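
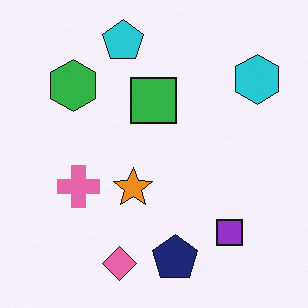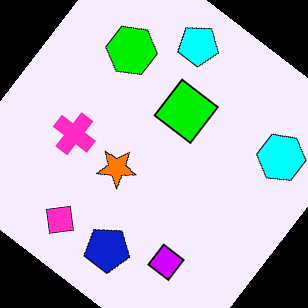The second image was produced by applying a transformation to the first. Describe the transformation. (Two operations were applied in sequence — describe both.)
The transformation is: rotated clockwise by a large amount — several tens of degrees, then heavily oversaturated.

Every shape is tilted by the same angle and the image corners show triangular fill wedges — a whole-image rotation by a non-right angle. All colors are more vivid — a global saturation change.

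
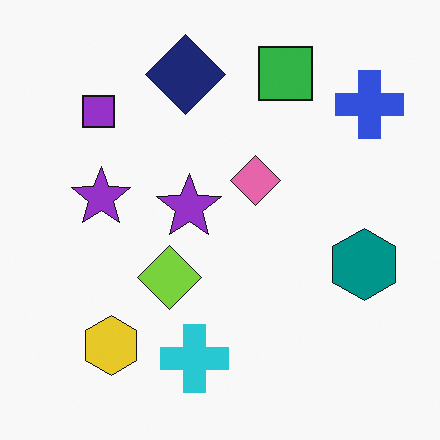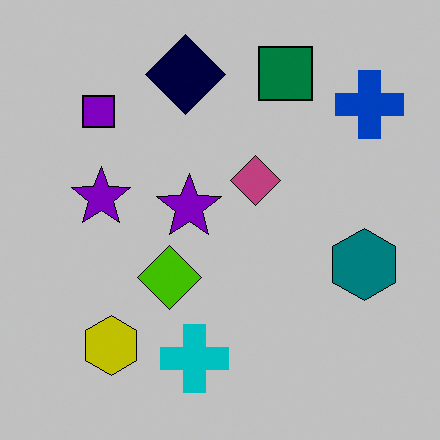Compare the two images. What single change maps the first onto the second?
The second image is the first aggressively posterized.

Each flat color has snapped to a coarser quantized level — most visibly, the near-white background has dropped to a flat grey.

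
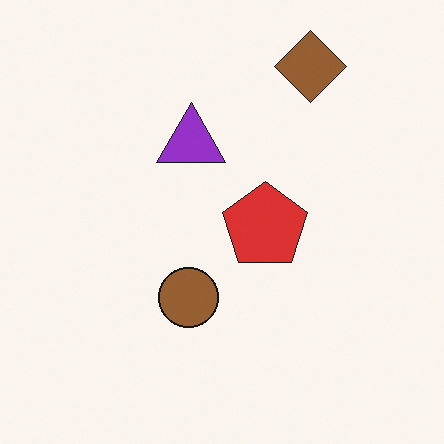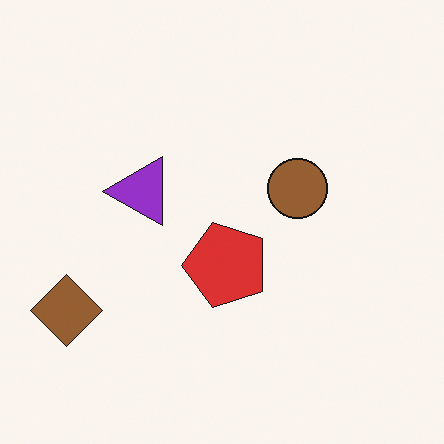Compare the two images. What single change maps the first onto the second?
The second image is the first transposed (reflected across the top-left ↔ bottom-right diagonal).

Shapes have swapped their row and column positions — what was in the top-right is now in the bottom-left — a diagonal reflection.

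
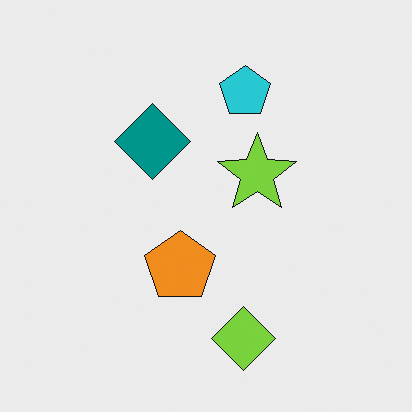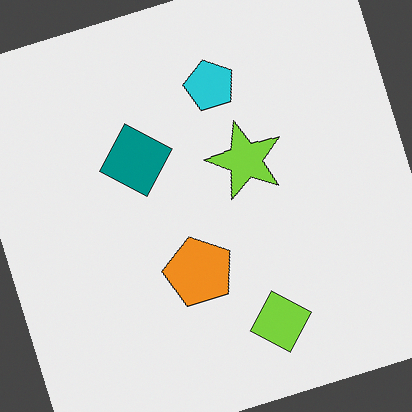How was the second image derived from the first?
The second image is the first rotated counter-clockwise by a moderate amount.

Every shape is tilted by the same angle and the image corners show triangular fill wedges — a whole-image rotation by a non-right angle.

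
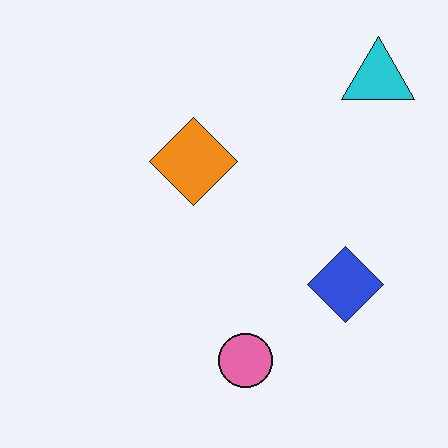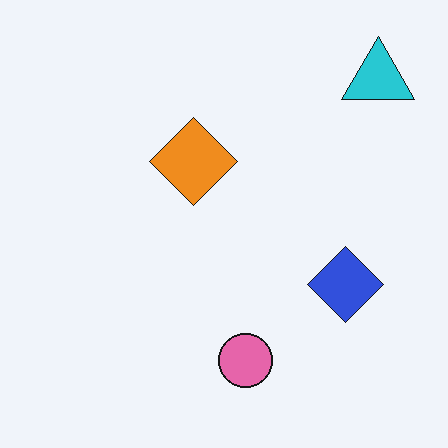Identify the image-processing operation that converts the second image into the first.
The first image is the second given moderate JPEG compression.

Blocky 8×8 compression artifacts appear around shape edges and the flat background shows ringing — characteristic JPEG degradation.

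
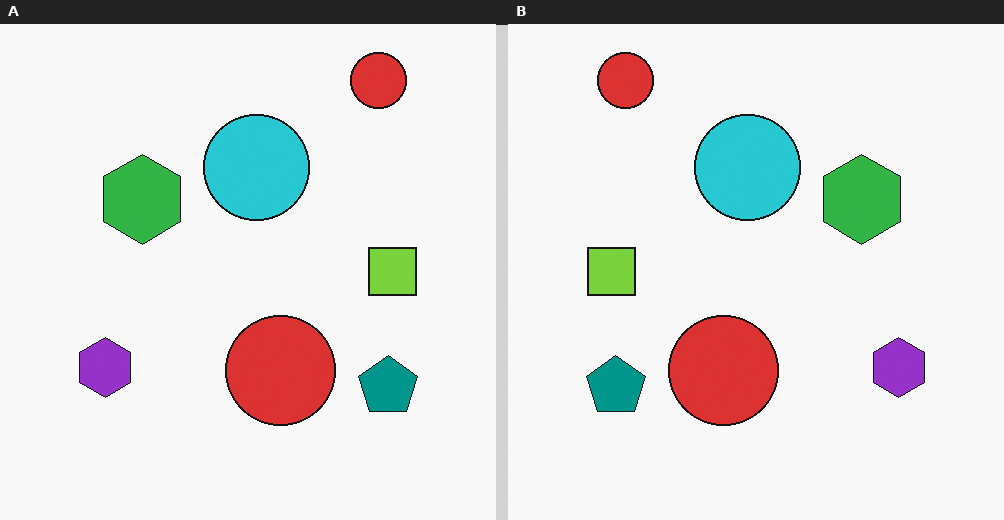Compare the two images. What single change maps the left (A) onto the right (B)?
Flipped horizontally (left ↔ right).

The lime square is in the right of the left (A) image and the left of the right (B) — shapes on opposite sides of the vertical midline have swapped in a mirror flip.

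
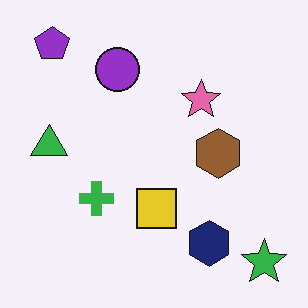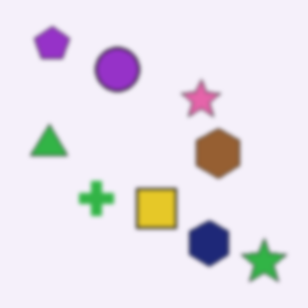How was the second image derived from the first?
Given a subtle gaussian blur.

Shape edges and outlines are uniformly softened across the whole image.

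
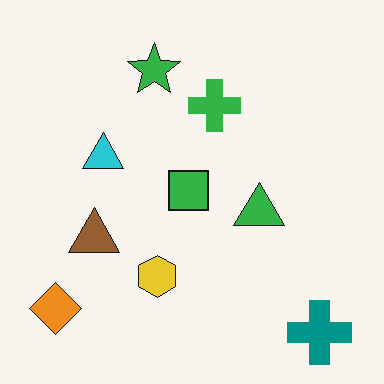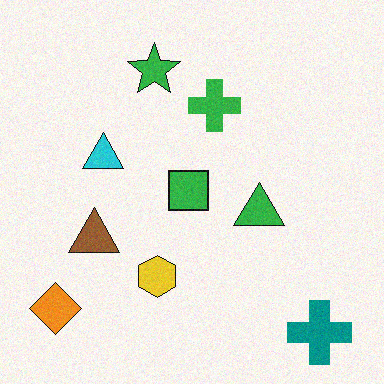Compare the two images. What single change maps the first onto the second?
This is the original image degraded with subtle gaussian noise.

Random speckle covers the whole image, including the flat background.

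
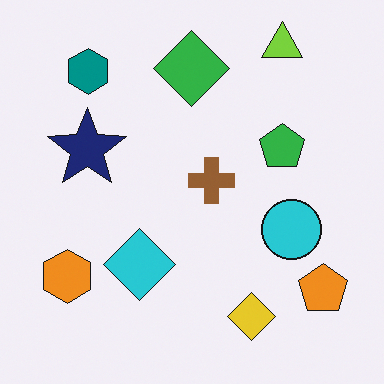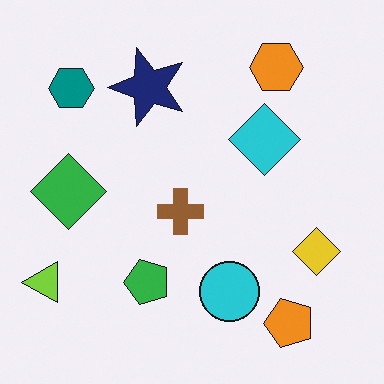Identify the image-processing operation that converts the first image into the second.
This is the original image transposed (reflected across the top-left ↔ bottom-right diagonal).

Shapes have swapped their row and column positions — what was in the top-right is now in the bottom-left — a diagonal reflection.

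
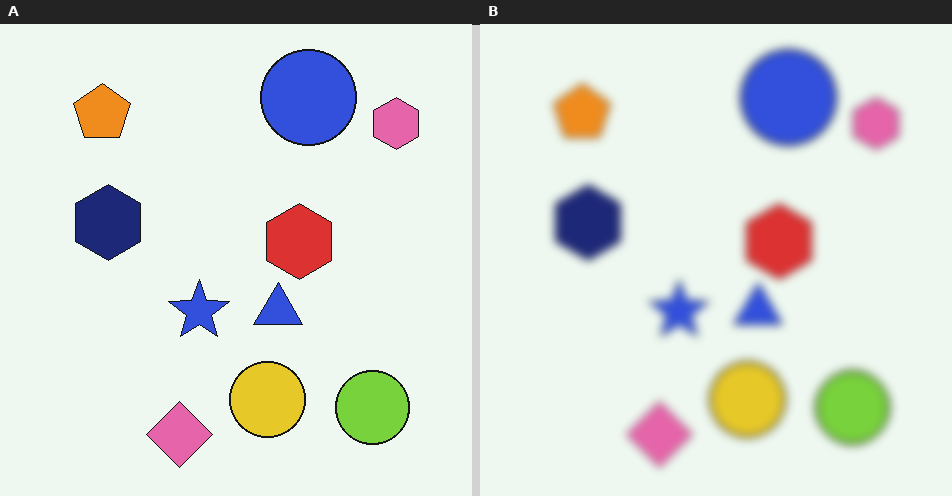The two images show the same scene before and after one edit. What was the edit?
The right (B) image is the left (A) noticeably gaussian-blurred.

Shape edges and outlines are uniformly softened across the whole image.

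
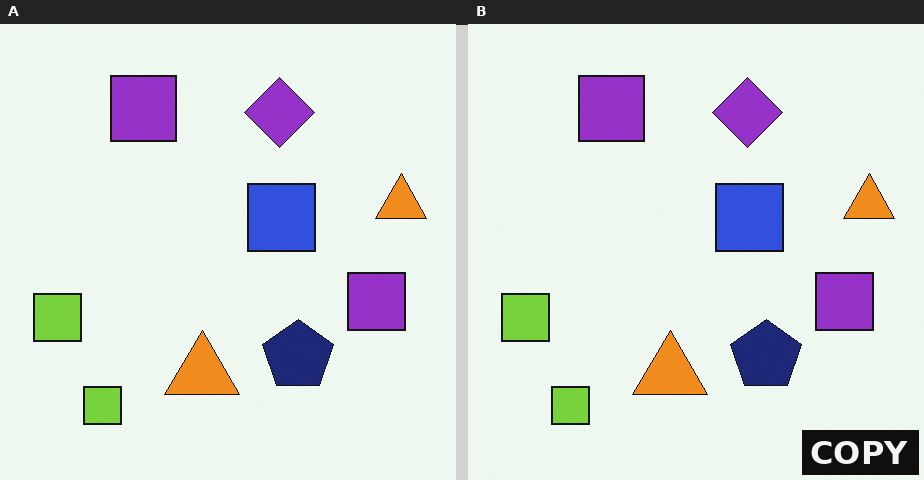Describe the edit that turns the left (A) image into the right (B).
Watermarked with the text "COPY" in the lower-right corner.

A dark label reading "COPY" appears in the lower-right corner.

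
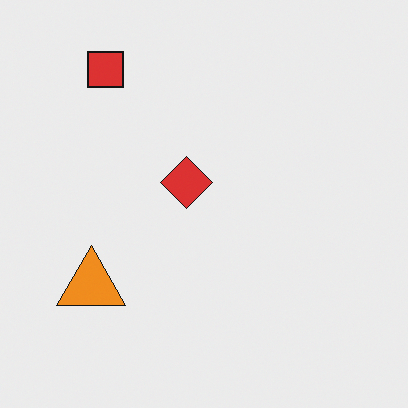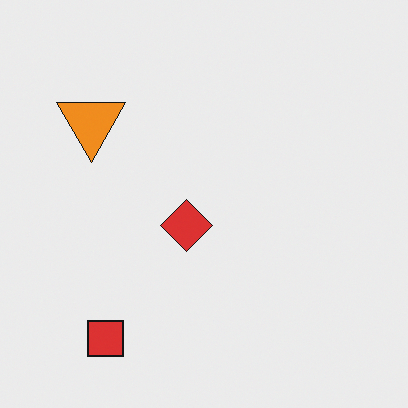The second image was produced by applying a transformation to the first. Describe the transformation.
The image was flipped vertically (top ↔ bottom).

The red square is in the top-left of the first image and the bottom-left of the second — shapes on opposite sides of the horizontal midline have swapped in a mirror flip.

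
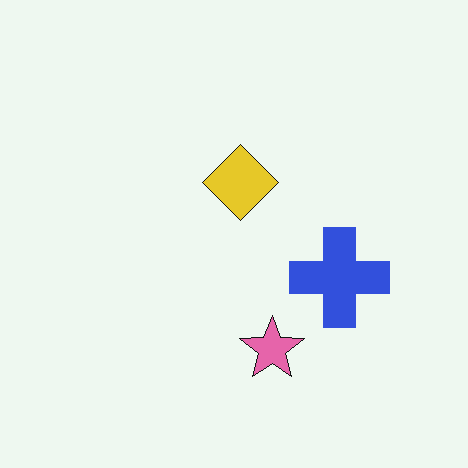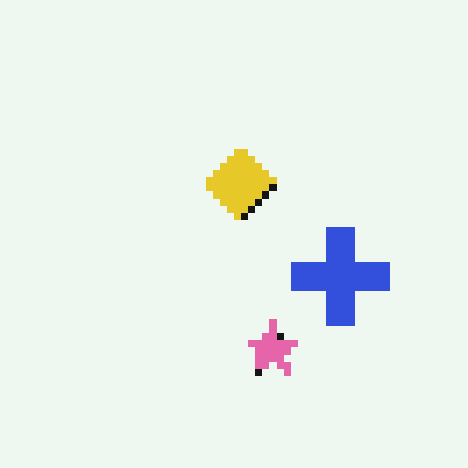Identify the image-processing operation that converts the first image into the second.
This is the original image moderately pixelated.

Shapes are reduced to large square blocks; fine edges and outlines are lost — a downscale-then-upscale (mosaic) effect.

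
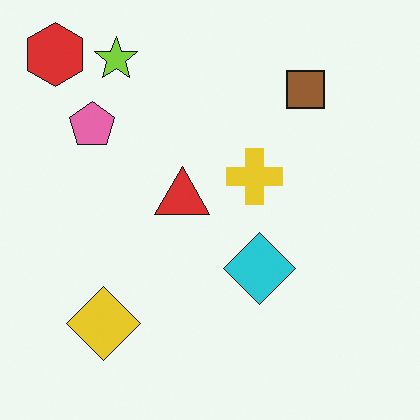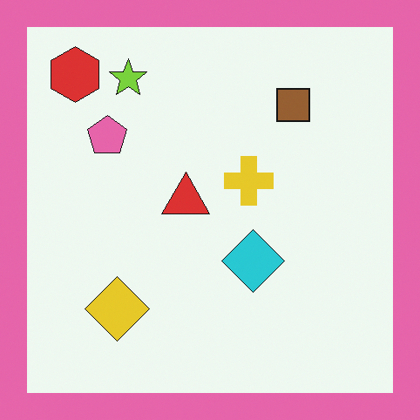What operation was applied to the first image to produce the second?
The second image is the first framed with a pink border.

A solid pink frame runs around the edge of the second image, with the content slightly shrunk inside it.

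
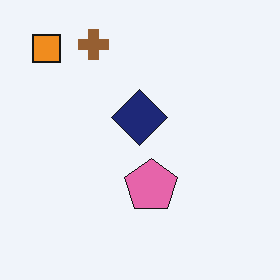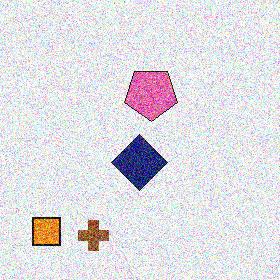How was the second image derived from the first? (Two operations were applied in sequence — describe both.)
This is the original image flipped vertically (top ↔ bottom), then degraded with strong gaussian noise.

The brown cross is in the top-left of the first image and the bottom-left of the second — shapes on opposite sides of the horizontal midline have swapped in a mirror flip. Random speckle covers the whole image, including the flat background.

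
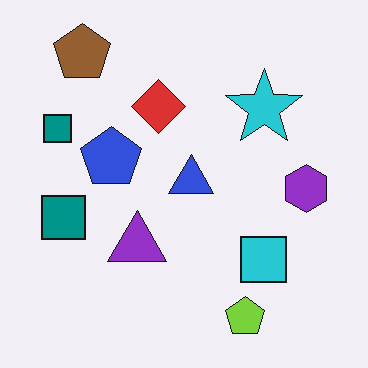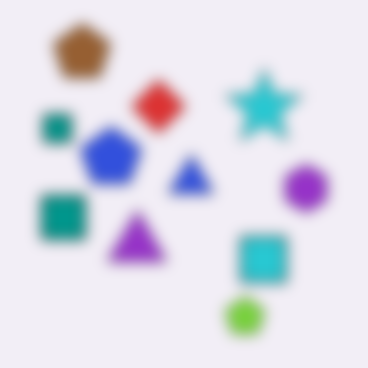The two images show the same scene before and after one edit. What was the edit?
The transformation is: strongly gaussian-blurred.

Shape edges and outlines are uniformly softened across the whole image.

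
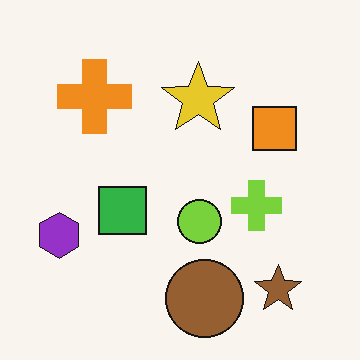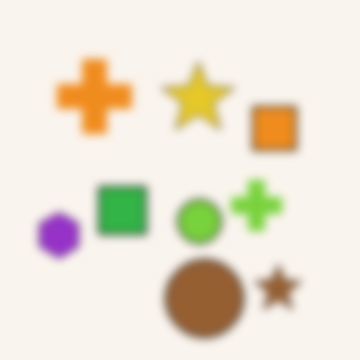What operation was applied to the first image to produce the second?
The transformation is: moderately blurred.

Shape edges and outlines are uniformly softened across the whole image.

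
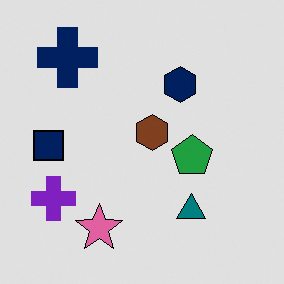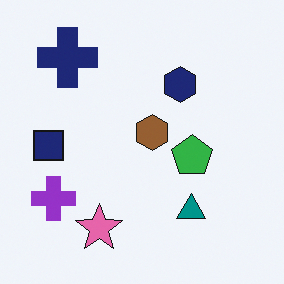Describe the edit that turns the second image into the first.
The transformation is: moderately posterized.

Each flat color has snapped to a coarser quantized level — most visibly, the near-white background has dropped to a flat grey.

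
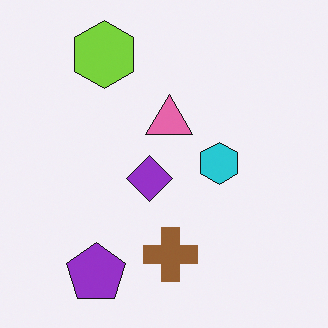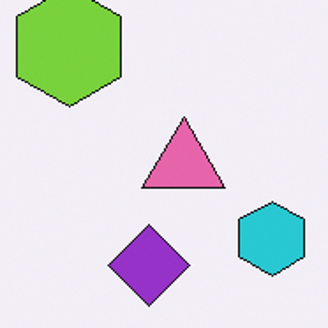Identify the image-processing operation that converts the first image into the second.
This is the original image cropped to a noticeably smaller region and rescaled.

The visible shapes are larger and the field of view is narrower; shapes near the original edges may be partly or wholly outside the frame — a crop-and-rescale.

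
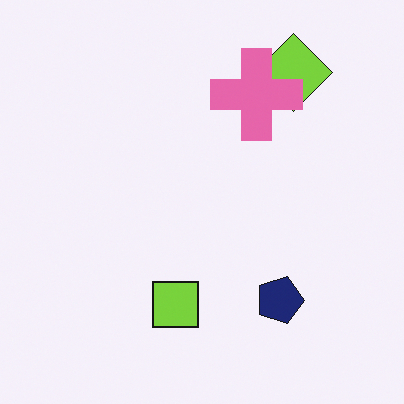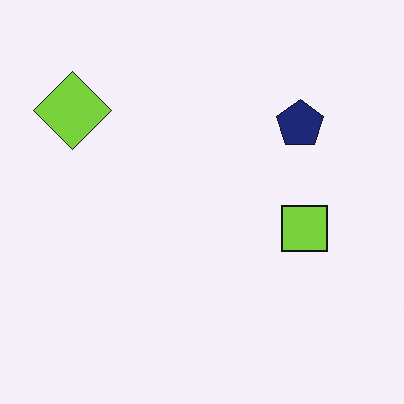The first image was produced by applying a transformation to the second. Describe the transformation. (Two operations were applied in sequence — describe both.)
It was rotated 90° clockwise, then overlaid with an additional pink cross.

The lime diamond sits in the top-left of the second image and the top-right of the first — consistent with a whole-image 90° clockwise rotation. A pink cross appears in the first image that is absent from the second.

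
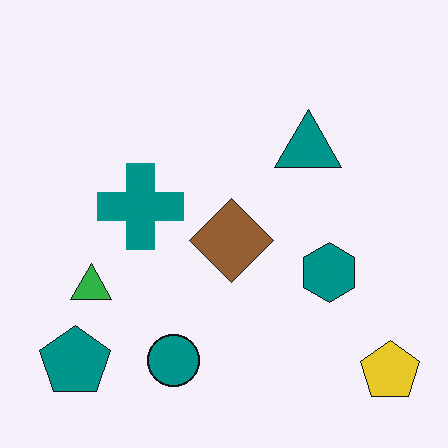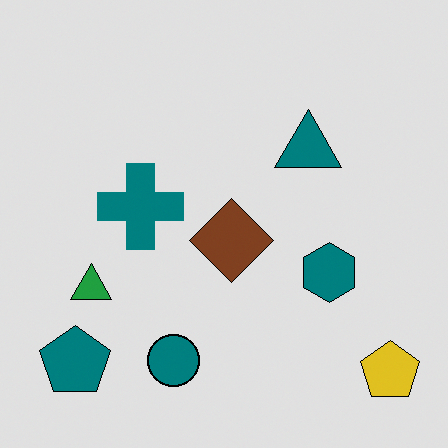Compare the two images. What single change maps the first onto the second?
The image was moderately posterized.

Each flat color has snapped to a coarser quantized level — most visibly, the near-white background has dropped to a flat grey.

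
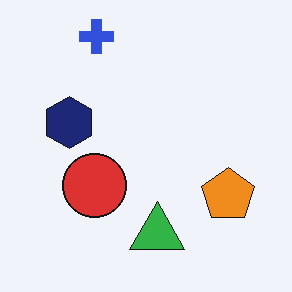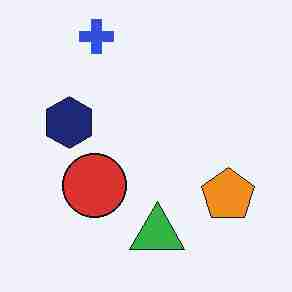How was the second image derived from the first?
This is the original image degraded with heavy JPEG compression.

Blocky 8×8 compression artifacts appear around shape edges and the flat background shows ringing — characteristic JPEG degradation.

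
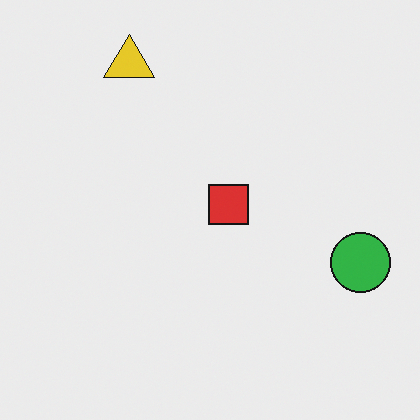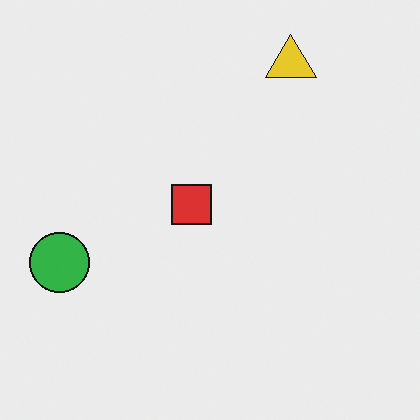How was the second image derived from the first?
Flipped horizontally (left ↔ right).

The green circle is in the right of the first image and the left of the second — shapes on opposite sides of the vertical midline have swapped in a mirror flip.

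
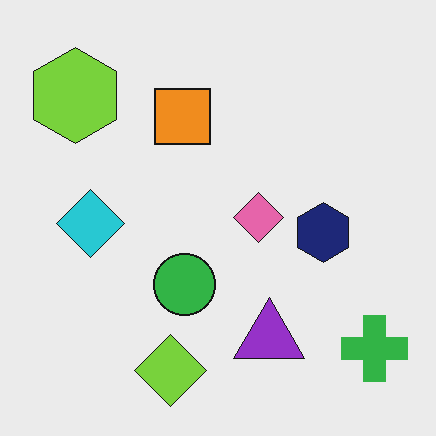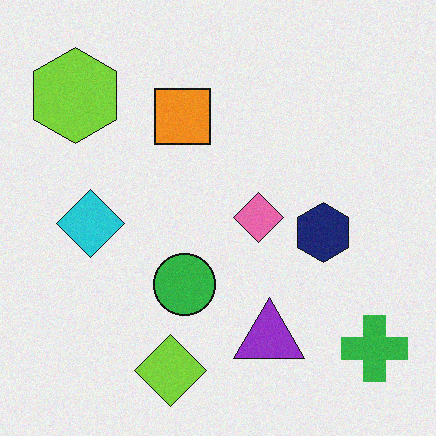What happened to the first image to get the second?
The second image is the first degraded with light additive noise.

Random speckle covers the whole image, including the flat background.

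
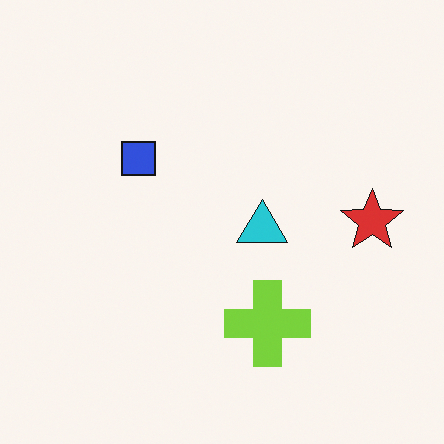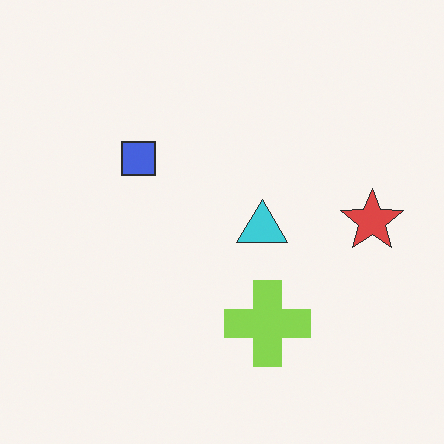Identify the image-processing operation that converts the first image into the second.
This is the original image given slightly reduced contrast.

Tones are pushed toward mid-grey across the whole image — a global contrast change.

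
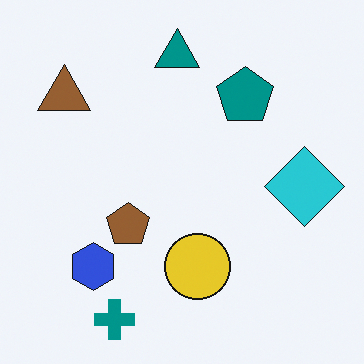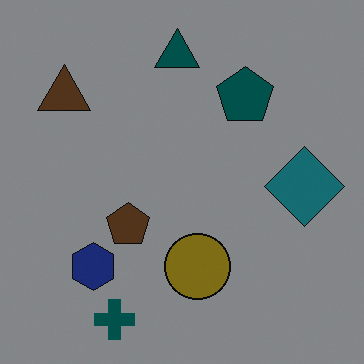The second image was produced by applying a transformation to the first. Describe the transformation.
The image was darkened a lot.

Every pixel — background and shapes alike — is uniformly darkened.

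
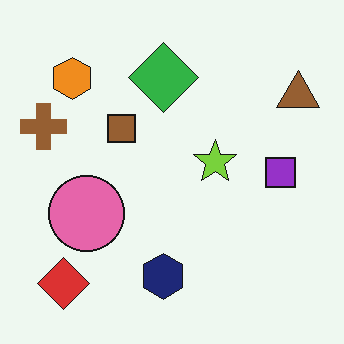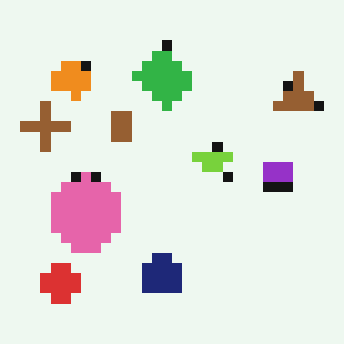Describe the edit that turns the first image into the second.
The second image is the first heavily pixelated into large blocks.

Shapes are reduced to large square blocks; fine edges and outlines are lost — a downscale-then-upscale (mosaic) effect.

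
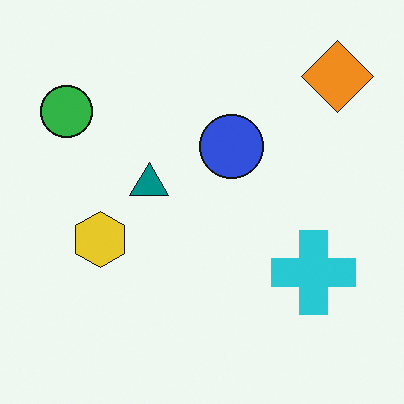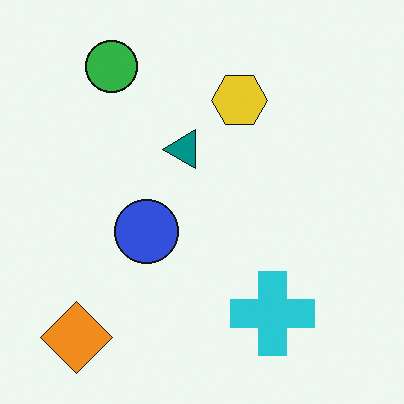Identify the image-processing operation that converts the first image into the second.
The transformation is: transposed (reflected across the top-left ↔ bottom-right diagonal).

Shapes have swapped their row and column positions — what was in the top-right is now in the bottom-left — a diagonal reflection.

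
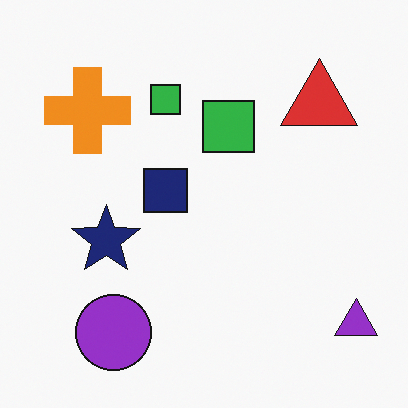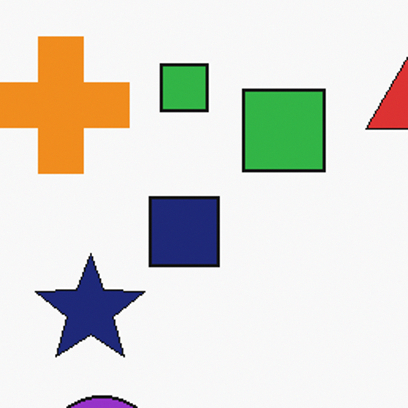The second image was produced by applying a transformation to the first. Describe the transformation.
This is the original image cropped to a modestly smaller region and rescaled.

The visible shapes are larger and the field of view is narrower; shapes near the original edges may be partly or wholly outside the frame — a crop-and-rescale.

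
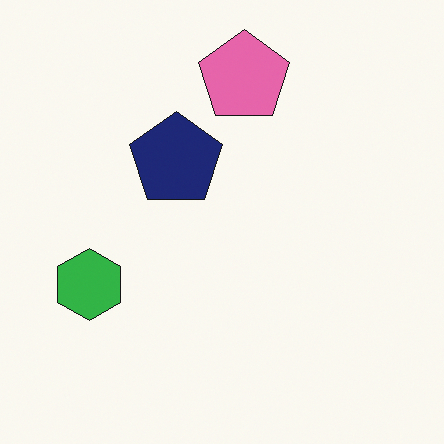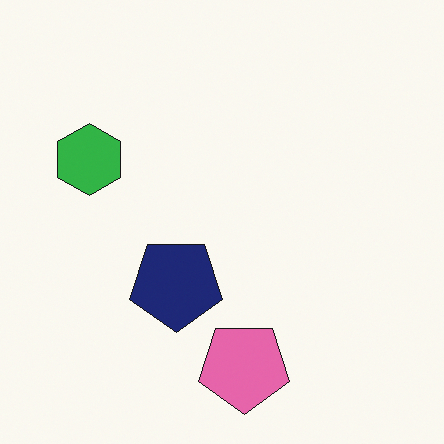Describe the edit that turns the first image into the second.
The transformation is: flipped vertically (top ↔ bottom).

The pink pentagon is in the top of the first image and the bottom of the second — shapes on opposite sides of the horizontal midline have swapped in a mirror flip.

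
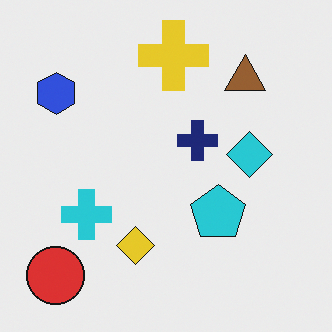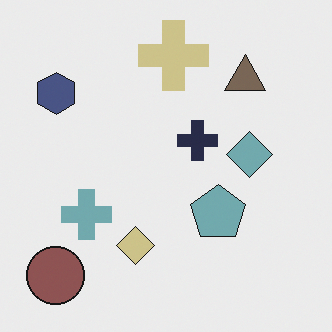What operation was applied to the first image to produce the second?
The image was made much more muted (saturation change).

All colors are more muted and greyish — a global saturation change.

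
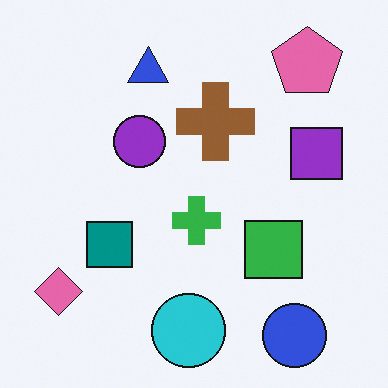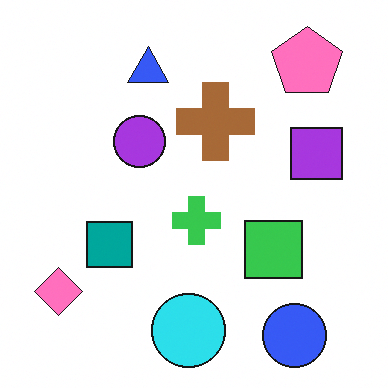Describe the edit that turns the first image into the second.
The second image is the first brightened a little.

Every pixel — background and shapes alike — is uniformly brightened.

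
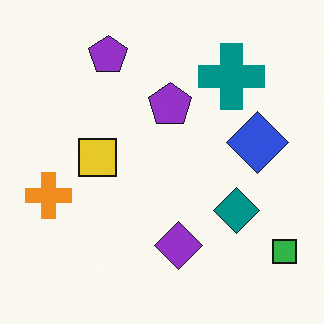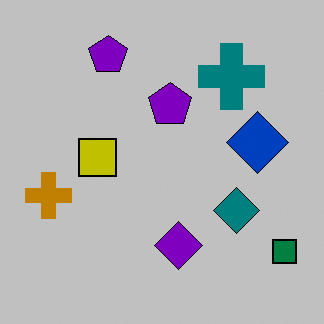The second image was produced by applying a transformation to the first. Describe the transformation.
The transformation is: aggressively posterized.

Each flat color has snapped to a coarser quantized level — most visibly, the near-white background has dropped to a flat grey.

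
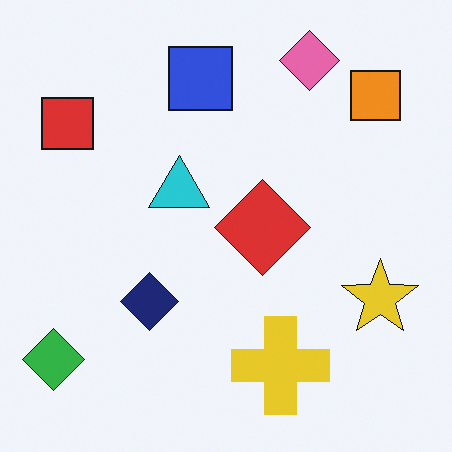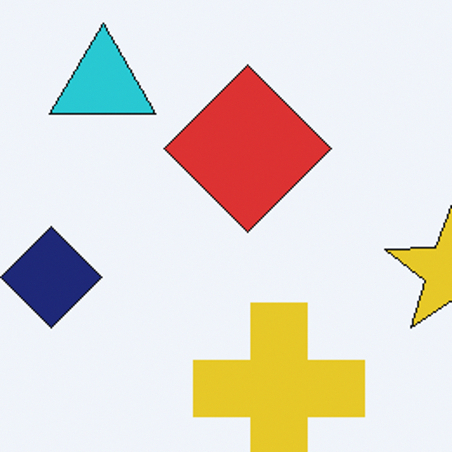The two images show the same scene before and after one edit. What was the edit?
The transformation is: cropped tightly and scaled back up.

The visible shapes are larger and the field of view is narrower; shapes near the original edges may be partly or wholly outside the frame — a crop-and-rescale.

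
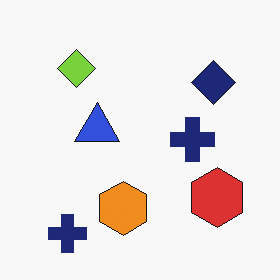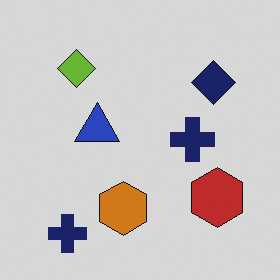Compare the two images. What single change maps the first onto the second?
This is the original image darkened a little.

Every pixel — background and shapes alike — is uniformly darkened.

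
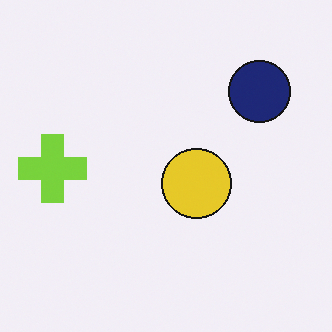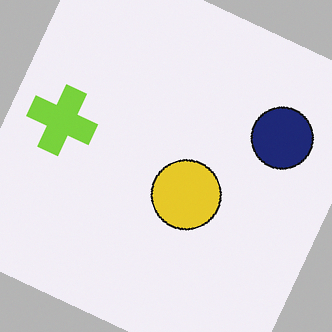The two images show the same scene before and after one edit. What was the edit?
It was rotated clockwise by a moderate amount.

Every shape is tilted by the same angle and the image corners show triangular fill wedges — a whole-image rotation by a non-right angle.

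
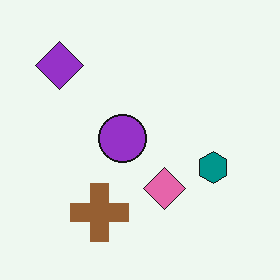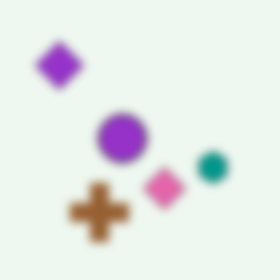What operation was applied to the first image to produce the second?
The transformation is: moderately blurred.

Shape edges and outlines are uniformly softened across the whole image.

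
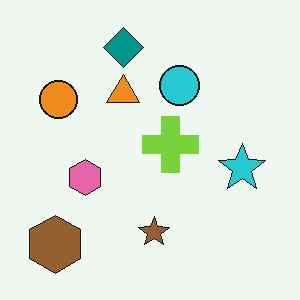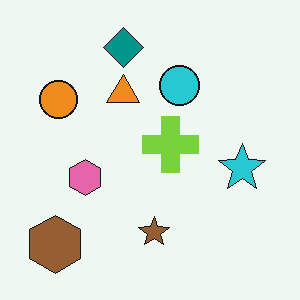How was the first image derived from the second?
The first image is the second given moderate JPEG compression.

Blocky 8×8 compression artifacts appear around shape edges and the flat background shows ringing — characteristic JPEG degradation.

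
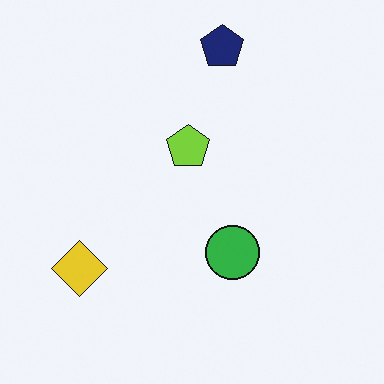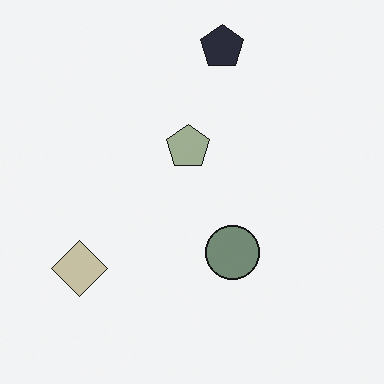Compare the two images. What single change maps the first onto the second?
The second image is the first made much more muted (saturation change).

All colors are more muted and greyish — a global saturation change.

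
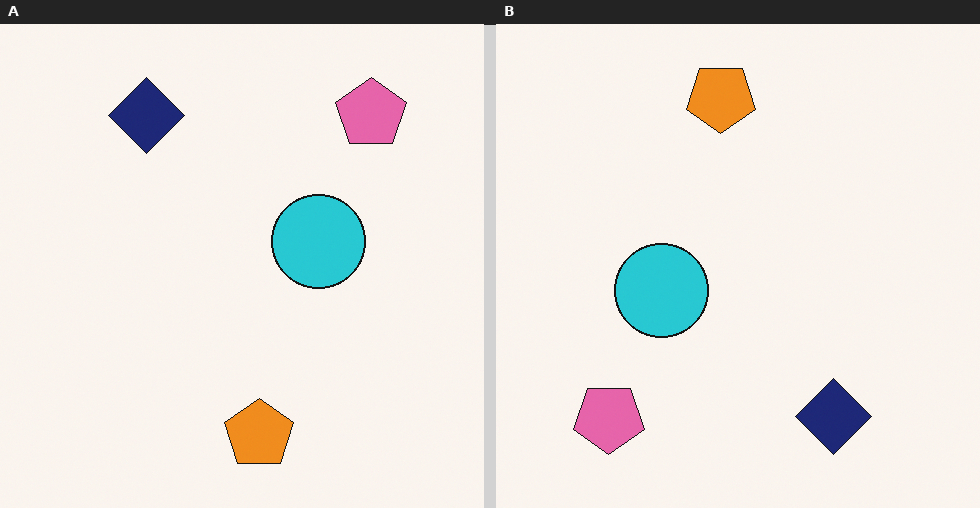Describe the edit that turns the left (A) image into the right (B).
The image was rotated 180°.

The pink pentagon sits in the top-right of the left (A) image and the bottom-left of the right (B) — consistent with a whole-image 180° rotation.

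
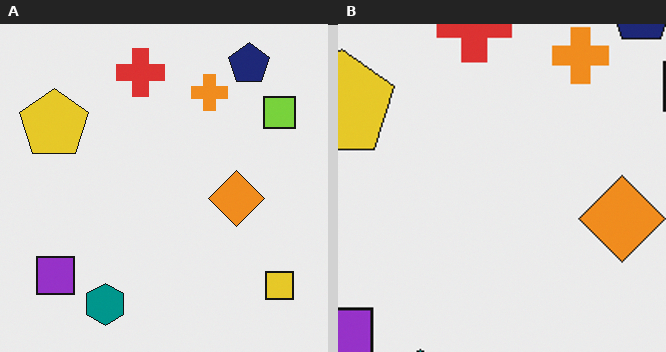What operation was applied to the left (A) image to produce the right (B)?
Cropped slightly and scaled back up.

The visible shapes are larger and the field of view is narrower; shapes near the original edges may be partly or wholly outside the frame — a crop-and-rescale.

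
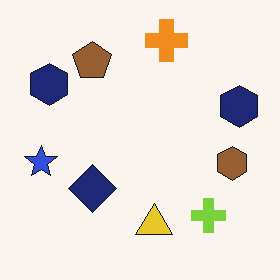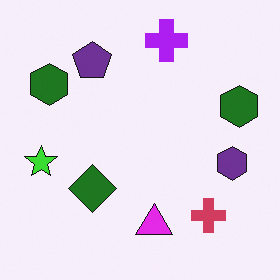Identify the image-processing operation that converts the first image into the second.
It was hue-shifted by a large amount.

Every shape's color has rotated by the same amount around the hue wheel — a uniform hue shift.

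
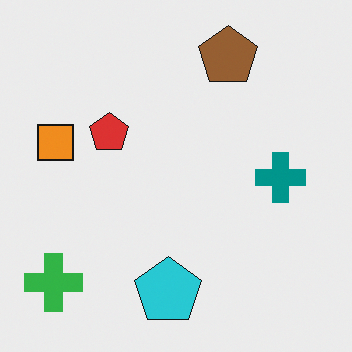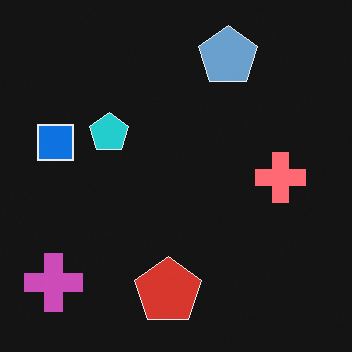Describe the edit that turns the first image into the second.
This is the original image color-inverted (negative).

The light background has become dark and every shape's color is its complement — a photographic negative.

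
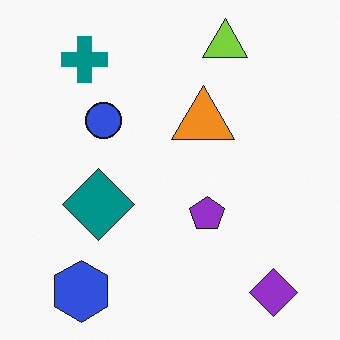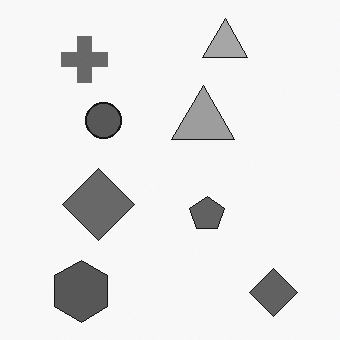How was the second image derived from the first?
The transformation is: converted to grayscale.

All color is removed — every shape is now a shade of grey.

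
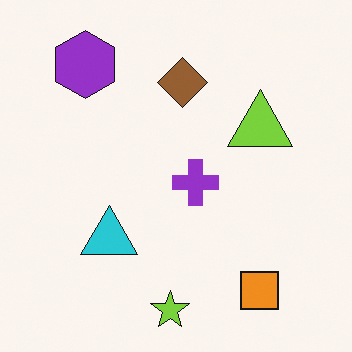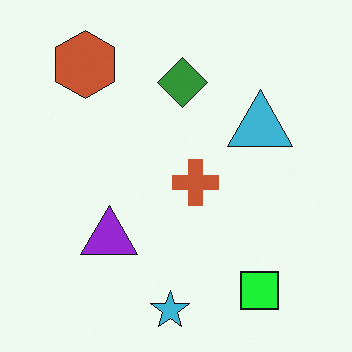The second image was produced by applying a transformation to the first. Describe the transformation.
This is the original image hue-shifted through roughly a third of the color wheel.

Every shape's color has rotated by the same amount around the hue wheel — a uniform hue shift.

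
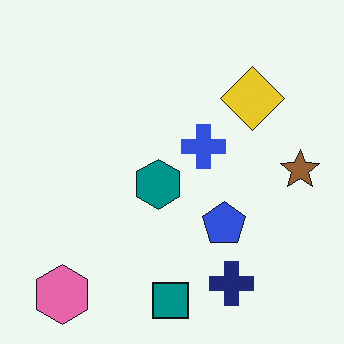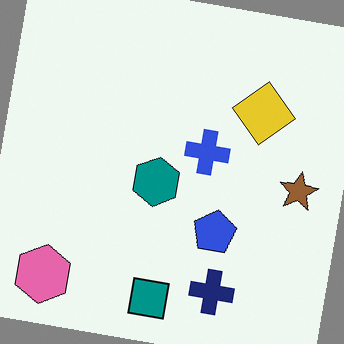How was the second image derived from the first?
The transformation is: rotated clockwise by a slight angle.

Every shape is tilted by the same angle and the image corners show triangular fill wedges — a whole-image rotation by a non-right angle.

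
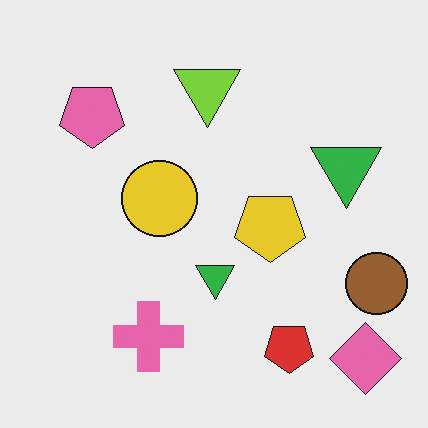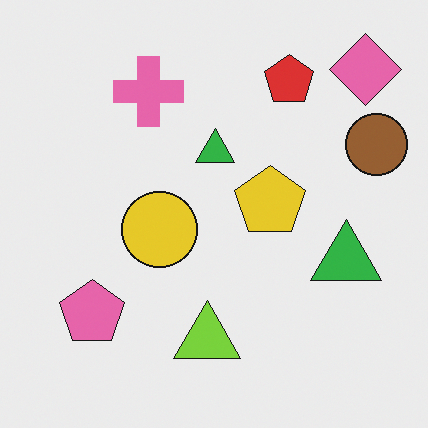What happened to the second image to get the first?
It was flipped vertically (top ↔ bottom).

The pink diamond is in the top-right of the second image and the bottom-right of the first — shapes on opposite sides of the horizontal midline have swapped in a mirror flip.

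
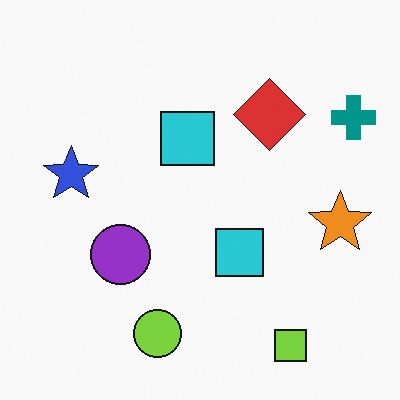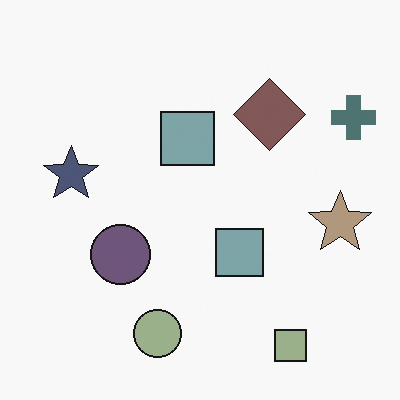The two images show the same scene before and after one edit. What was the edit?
This is the original image made much more muted (saturation change).

All colors are more muted and greyish — a global saturation change.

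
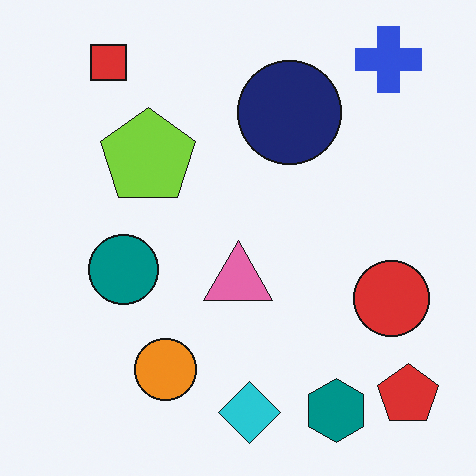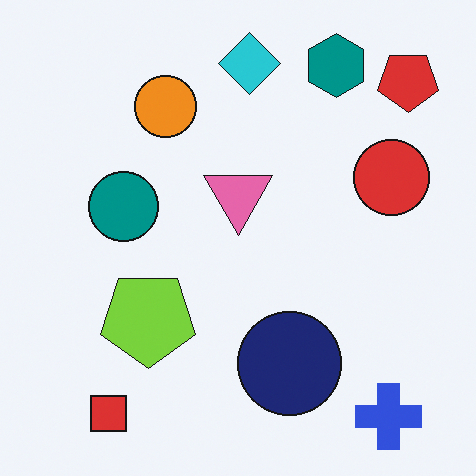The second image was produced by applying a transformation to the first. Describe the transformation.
The second image is the first flipped vertically (top ↔ bottom).

The blue cross is in the top-right of the first image and the bottom-right of the second — shapes on opposite sides of the horizontal midline have swapped in a mirror flip.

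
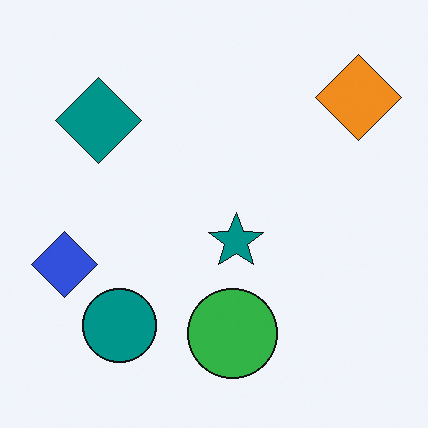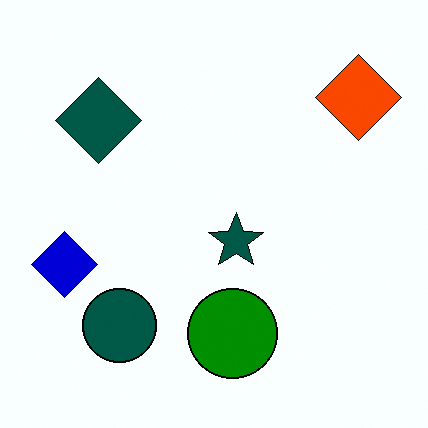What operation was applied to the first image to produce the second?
The transformation is: boosted in contrast.

Tones are pushed away from mid-grey across the whole image — a global contrast change.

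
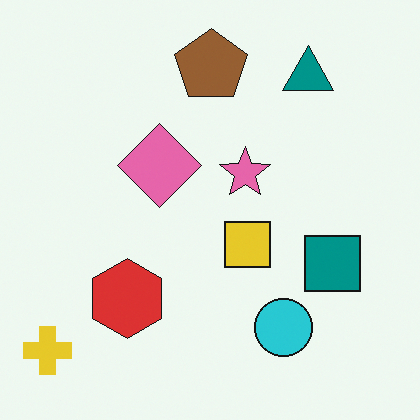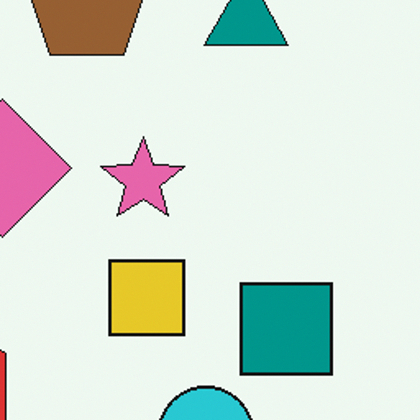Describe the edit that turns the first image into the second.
The transformation is: cropped tightly and scaled back up.

The visible shapes are larger and the field of view is narrower; shapes near the original edges may be partly or wholly outside the frame — a crop-and-rescale.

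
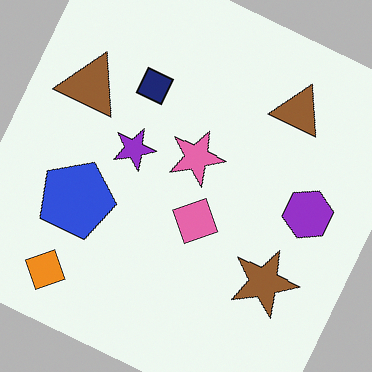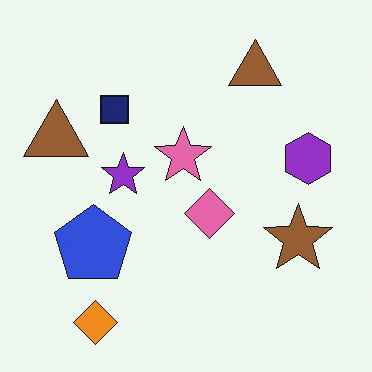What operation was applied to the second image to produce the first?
The image was rotated clockwise by a clearly visible amount.

Every shape is tilted by the same angle and the image corners show triangular fill wedges — a whole-image rotation by a non-right angle.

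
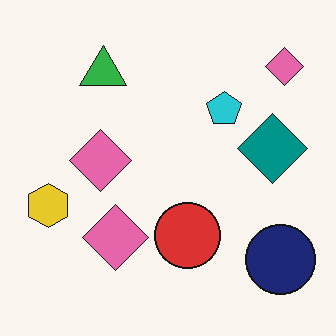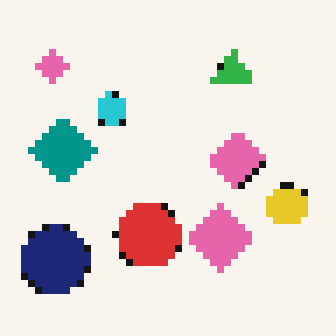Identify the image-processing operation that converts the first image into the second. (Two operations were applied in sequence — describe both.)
It was flipped horizontally (left ↔ right), then moderately pixelated.

The yellow hexagon is in the left of the first image and the right of the second — shapes on opposite sides of the vertical midline have swapped in a mirror flip. Shapes are reduced to large square blocks; fine edges and outlines are lost — a downscale-then-upscale (mosaic) effect.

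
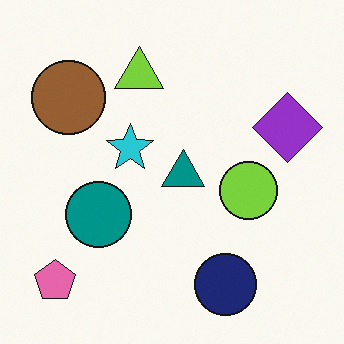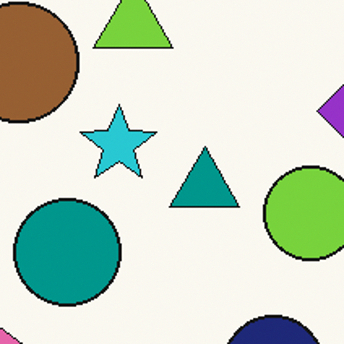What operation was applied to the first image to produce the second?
Cropped to a noticeably smaller region and rescaled.

The visible shapes are larger and the field of view is narrower; shapes near the original edges may be partly or wholly outside the frame — a crop-and-rescale.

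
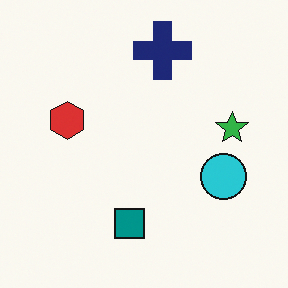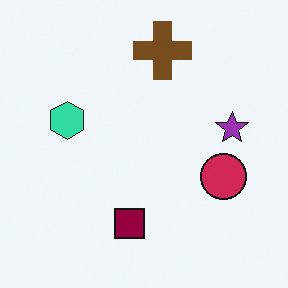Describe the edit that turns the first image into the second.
The transformation is: hue-shifted through roughly half the color wheel.

Every shape's color has rotated by the same amount around the hue wheel — a uniform hue shift.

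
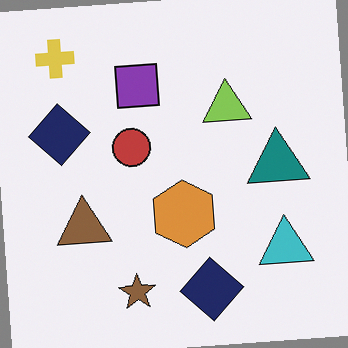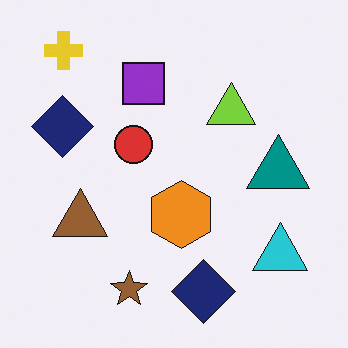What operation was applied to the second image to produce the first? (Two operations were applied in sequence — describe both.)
The transformation is: rotated counter-clockwise by a small amount, then slightly desaturated.

Every shape is tilted by the same angle and the image corners show triangular fill wedges — a whole-image rotation by a non-right angle. All colors are more muted and greyish — a global saturation change.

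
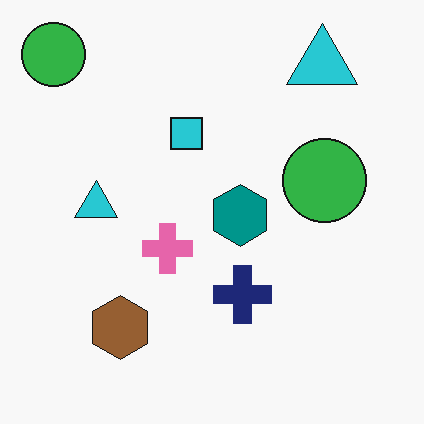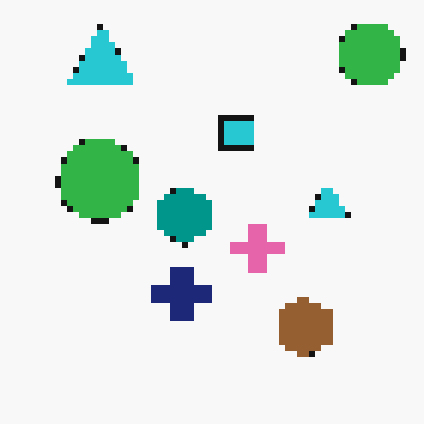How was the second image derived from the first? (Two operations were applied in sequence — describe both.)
This is the original image moderately pixelated, then flipped horizontally (left ↔ right).

Shapes are reduced to large square blocks; fine edges and outlines are lost — a downscale-then-upscale (mosaic) effect. The brown hexagon is in the bottom-left of the first image and the bottom-right of the second — shapes on opposite sides of the vertical midline have swapped in a mirror flip.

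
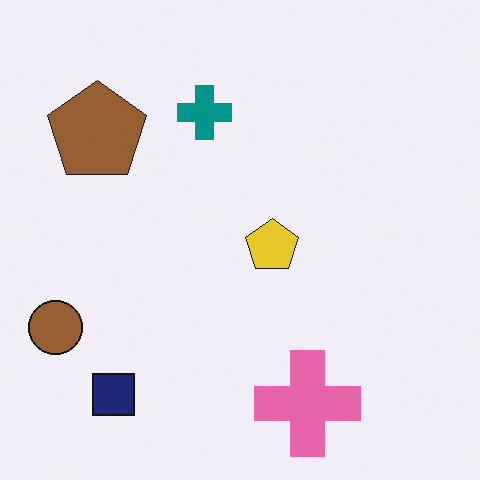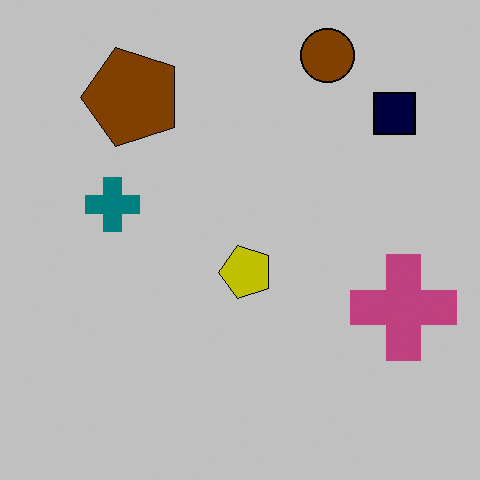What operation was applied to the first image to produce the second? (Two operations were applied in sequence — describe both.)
This is the original image aggressively posterized, then transposed (reflected across the top-left ↔ bottom-right diagonal).

Each flat color has snapped to a coarser quantized level — most visibly, the near-white background has dropped to a flat grey. Shapes have swapped their row and column positions — what was in the top-right is now in the bottom-left — a diagonal reflection.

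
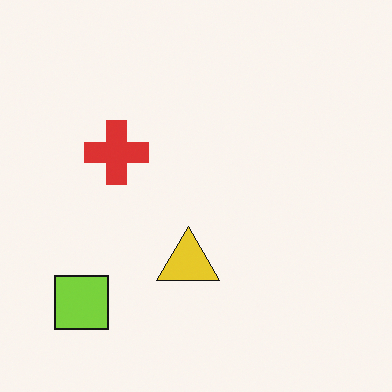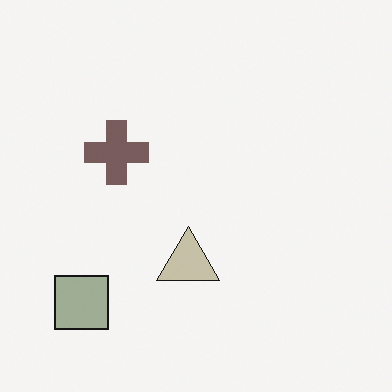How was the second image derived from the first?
It was made much more muted (saturation change).

All colors are more muted and greyish — a global saturation change.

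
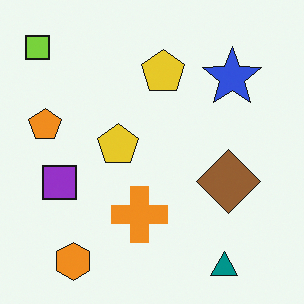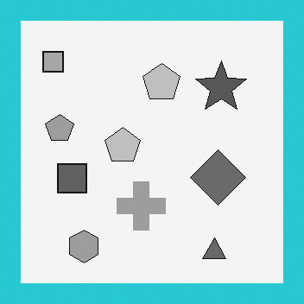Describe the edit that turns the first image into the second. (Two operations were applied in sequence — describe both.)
The transformation is: converted to grayscale, then framed with a cyan border.

All color is removed — every shape is now a shade of grey. A solid cyan frame runs around the edge of the second image, with the content slightly shrunk inside it.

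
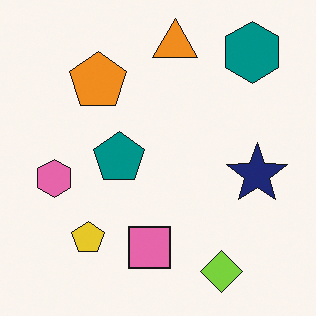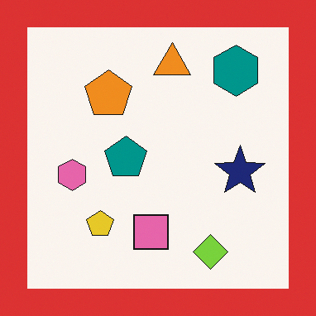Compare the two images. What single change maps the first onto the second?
The image was framed with a red border.

A solid red frame runs around the edge of the second image, with the content slightly shrunk inside it.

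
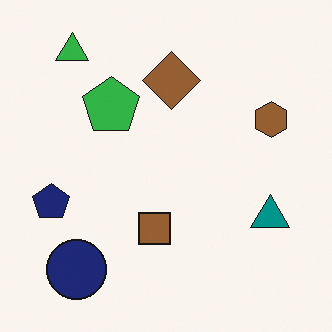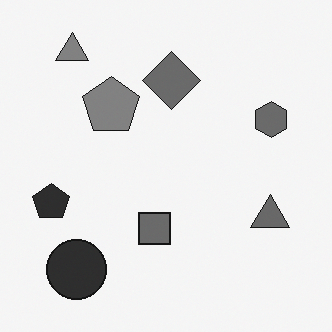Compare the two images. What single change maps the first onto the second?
The second image is the first converted to grayscale.

All color is removed — every shape is now a shade of grey.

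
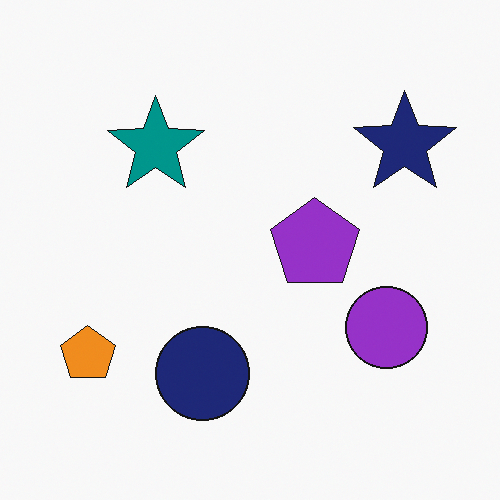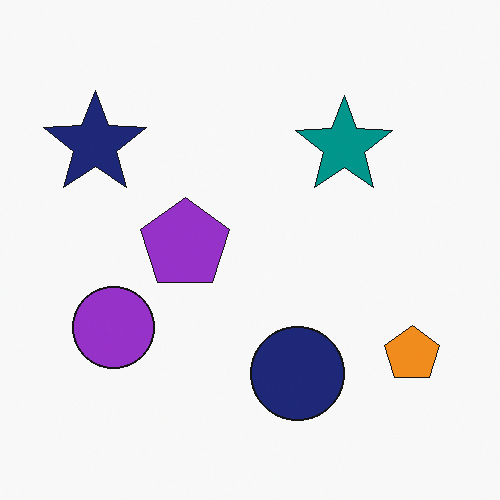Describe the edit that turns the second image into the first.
It was flipped horizontally (left ↔ right).

The orange pentagon is in the bottom-right of the second image and the bottom-left of the first — shapes on opposite sides of the vertical midline have swapped in a mirror flip.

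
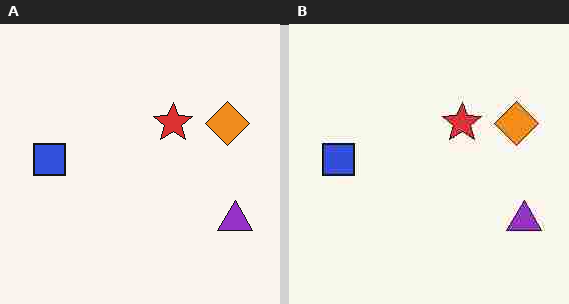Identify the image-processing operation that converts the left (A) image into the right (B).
It was degraded with heavy JPEG compression.

Blocky 8×8 compression artifacts appear around shape edges and the flat background shows ringing — characteristic JPEG degradation.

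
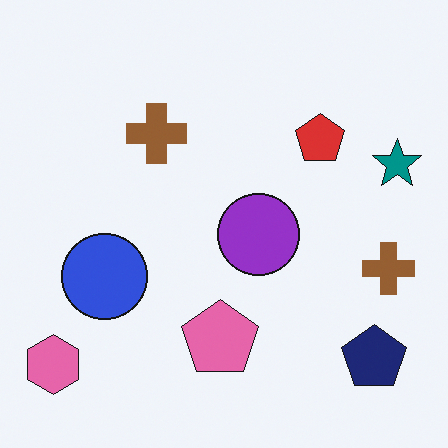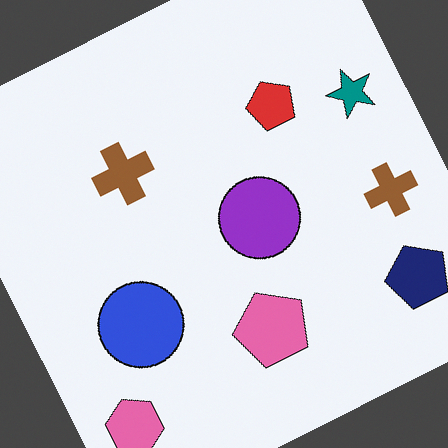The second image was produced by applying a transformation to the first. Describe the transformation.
It was rotated counter-clockwise by a moderate amount.

Every shape is tilted by the same angle and the image corners show triangular fill wedges — a whole-image rotation by a non-right angle.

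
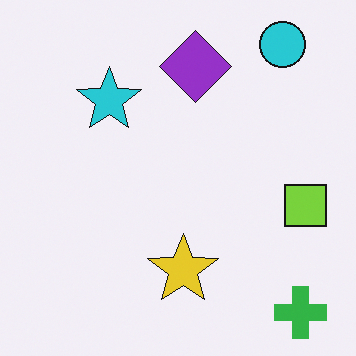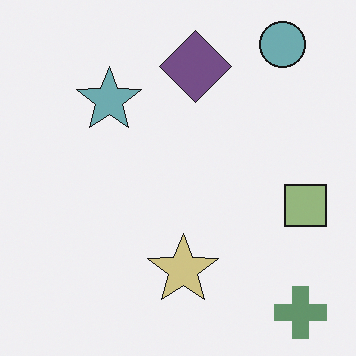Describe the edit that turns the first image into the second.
Heavily desaturated.

All colors are more muted and greyish — a global saturation change.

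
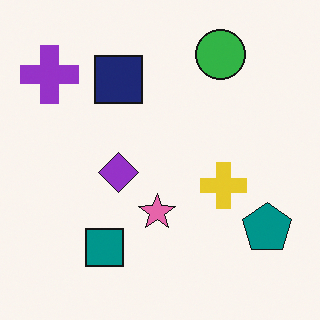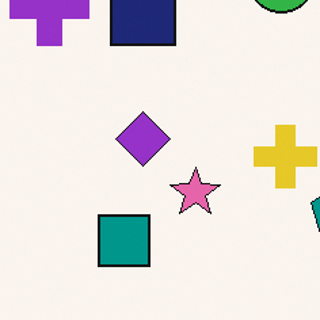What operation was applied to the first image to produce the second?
It was cropped slightly and scaled back up.

The visible shapes are larger and the field of view is narrower; shapes near the original edges may be partly or wholly outside the frame — a crop-and-rescale.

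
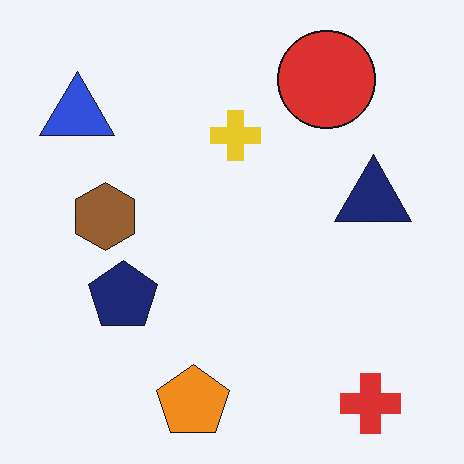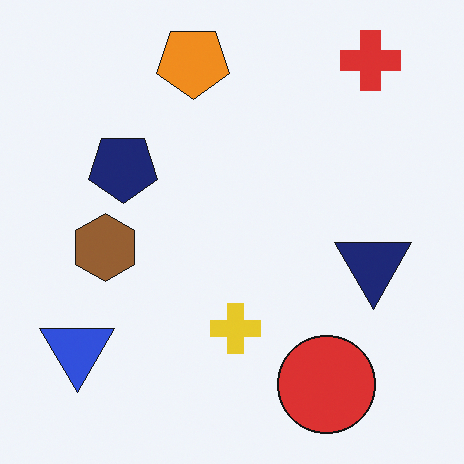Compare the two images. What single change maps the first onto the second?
The second image is the first flipped vertically (top ↔ bottom).

The red cross is in the bottom-right of the first image and the top-right of the second — shapes on opposite sides of the horizontal midline have swapped in a mirror flip.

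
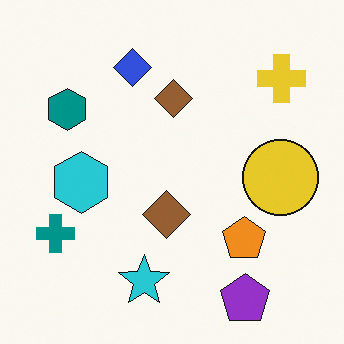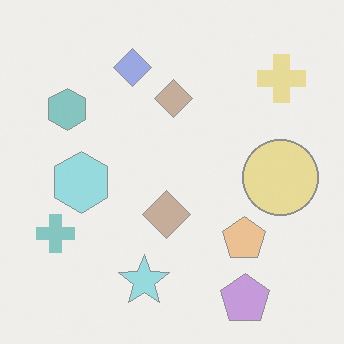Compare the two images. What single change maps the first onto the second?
The second image is the first given much lower contrast.

Tones are pushed toward mid-grey across the whole image — a global contrast change.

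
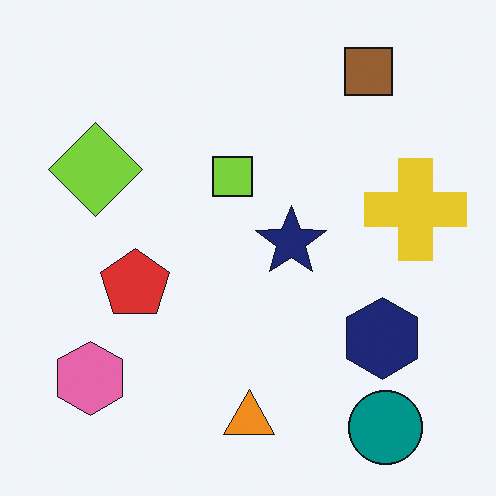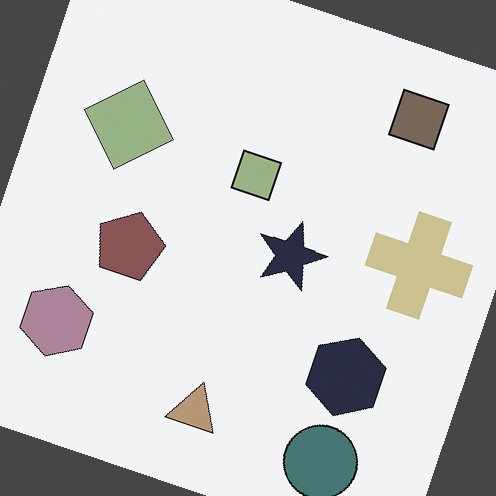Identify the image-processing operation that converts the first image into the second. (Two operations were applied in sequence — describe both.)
It was made much more muted (saturation change), then rotated clockwise by a moderate amount.

All colors are more muted and greyish — a global saturation change. Every shape is tilted by the same angle and the image corners show triangular fill wedges — a whole-image rotation by a non-right angle.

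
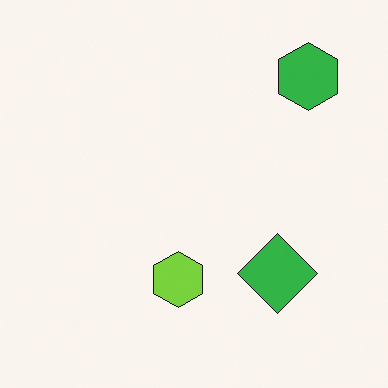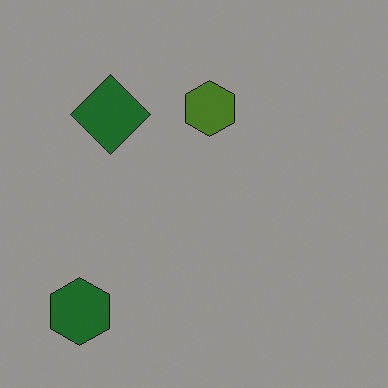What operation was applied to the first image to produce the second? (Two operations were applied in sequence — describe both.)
This is the original image noticeably darkened, then rotated 180°.

Every pixel — background and shapes alike — is uniformly darkened. The green hexagon sits in the top-right of the first image and the bottom-left of the second — consistent with a whole-image 180° rotation.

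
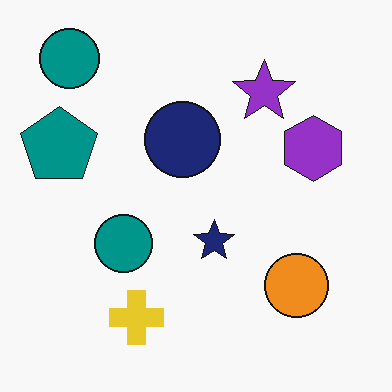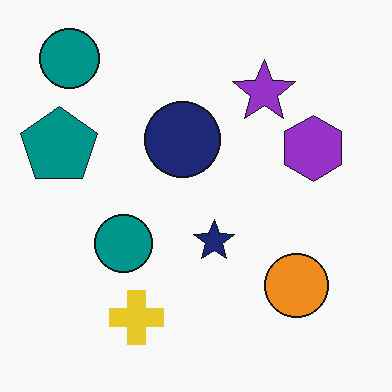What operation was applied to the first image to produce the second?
This is the original image JPEG-compressed with visible artifacts.

Blocky 8×8 compression artifacts appear around shape edges and the flat background shows ringing — characteristic JPEG degradation.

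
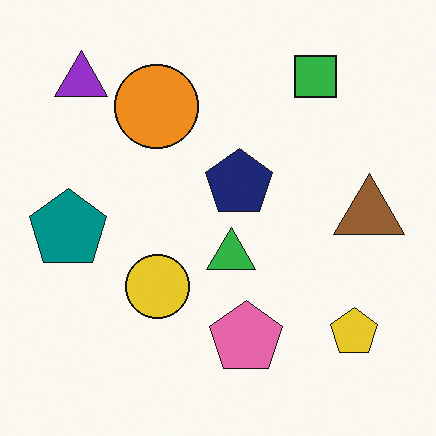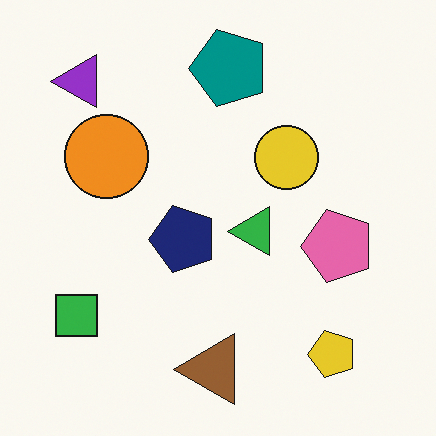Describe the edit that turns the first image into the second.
The image was transposed (reflected across the top-left ↔ bottom-right diagonal).

Shapes have swapped their row and column positions — what was in the top-right is now in the bottom-left — a diagonal reflection.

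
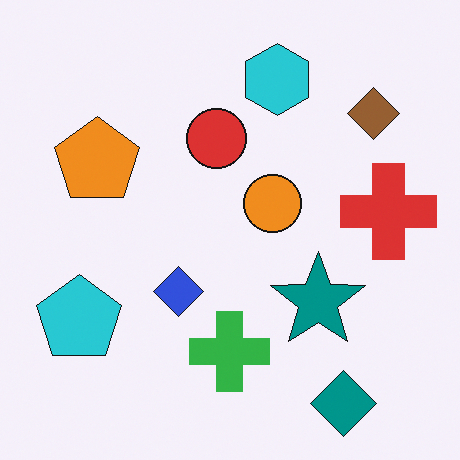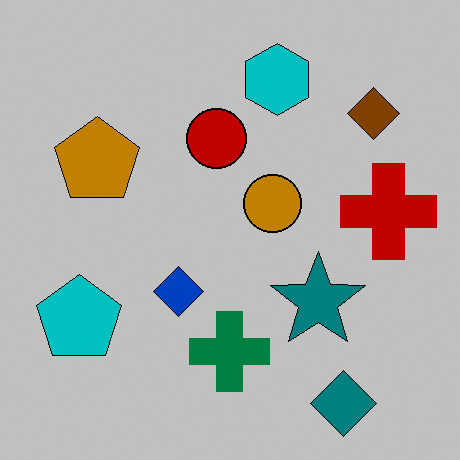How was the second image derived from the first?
The transformation is: heavily posterized to just a handful of flat colors.

Each flat color has snapped to a coarser quantized level — most visibly, the near-white background has dropped to a flat grey.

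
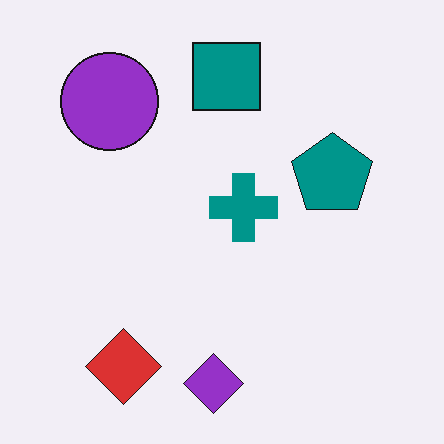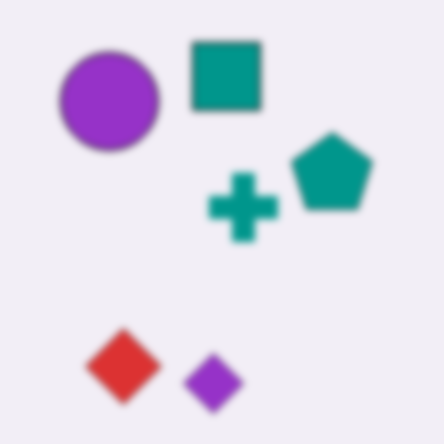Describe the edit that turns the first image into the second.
The second image is the first noticeably gaussian-blurred.

Shape edges and outlines are uniformly softened across the whole image.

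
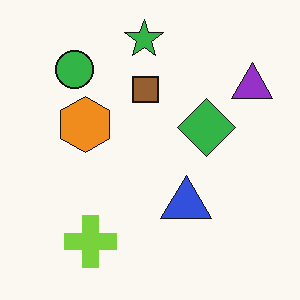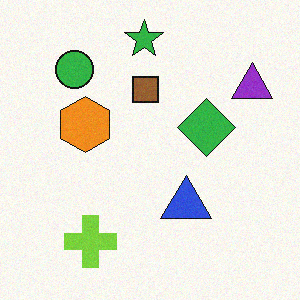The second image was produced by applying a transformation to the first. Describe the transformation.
The image was degraded with light additive noise.

Random speckle covers the whole image, including the flat background.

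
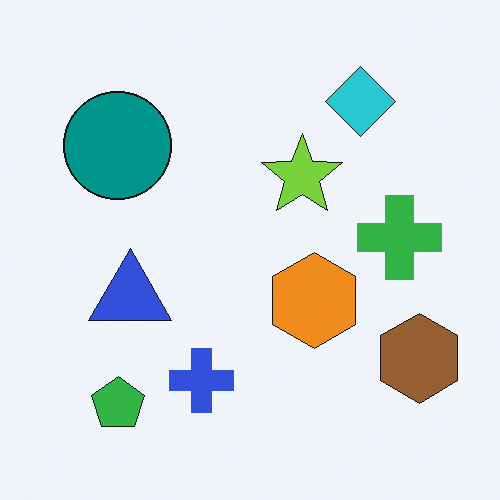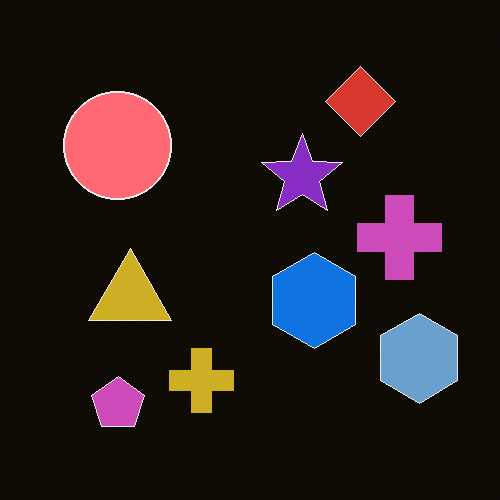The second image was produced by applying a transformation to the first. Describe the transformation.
The transformation is: color-inverted (negative).

The light background has become dark and every shape's color is its complement — a photographic negative.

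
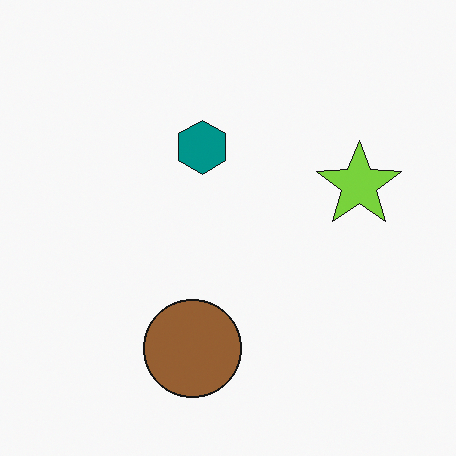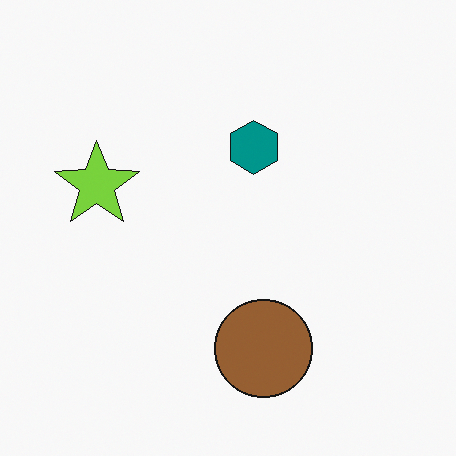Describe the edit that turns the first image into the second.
This is the original image flipped horizontally (left ↔ right).

The lime star is in the right of the first image and the left of the second — shapes on opposite sides of the vertical midline have swapped in a mirror flip.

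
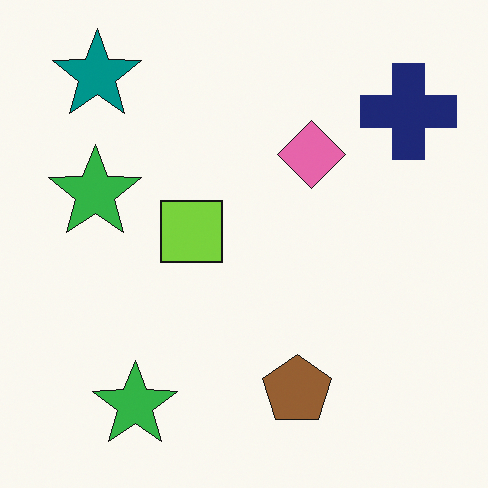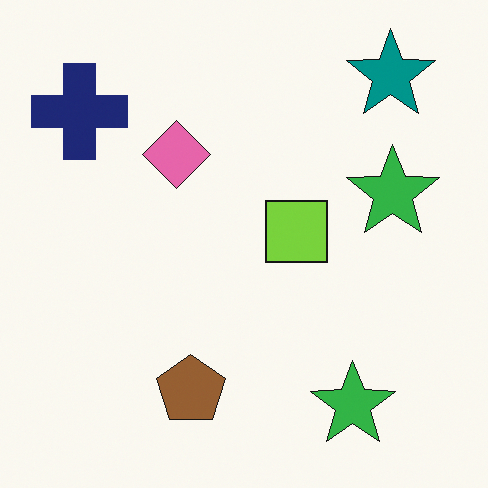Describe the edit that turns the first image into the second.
This is the original image flipped horizontally (left ↔ right).

The navy cross is in the top-right of the first image and the top-left of the second — shapes on opposite sides of the vertical midline have swapped in a mirror flip.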